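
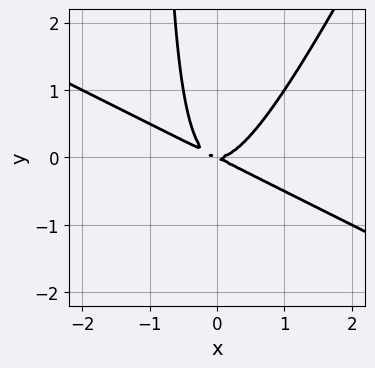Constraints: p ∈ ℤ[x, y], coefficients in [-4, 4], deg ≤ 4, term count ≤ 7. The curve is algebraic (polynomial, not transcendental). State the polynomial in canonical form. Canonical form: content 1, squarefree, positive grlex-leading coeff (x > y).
2*x^3 + 3*x^2*y - 2*x*y^2 - x*y - 2*y^2

The degree is 3 — a generic line meets the curve in up to 3 points.
Checking where it meets the axes: it meets the y-axis at y = 0 (among the integer gridlines); one x-axis crossing is at x = 0.
Together with the visible shape, these determine p as stated.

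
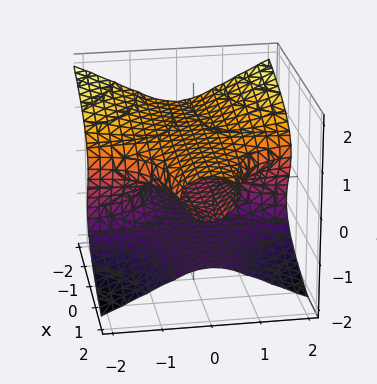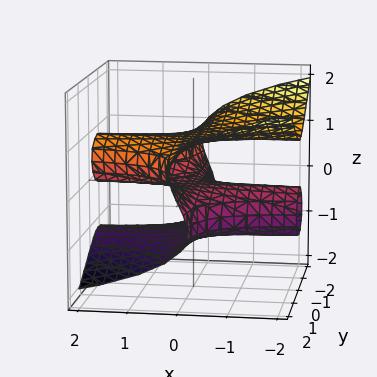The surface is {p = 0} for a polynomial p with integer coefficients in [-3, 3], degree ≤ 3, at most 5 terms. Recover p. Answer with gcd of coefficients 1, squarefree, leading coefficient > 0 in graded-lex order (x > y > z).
(a) The degree is 3 — no degree-2 surface has this shape.
(b) Against the integer gridlines: every point of the y-axis in the box is on the surface; the visible x-axis segment lies entirely on the surface; among the integer gridlines, it crosses the z-axis at z ∈ {-1, 0, 1}.
(c) Matching integer coefficients to the picture gives p.

x*y^2 + 2*z^3 - 2*z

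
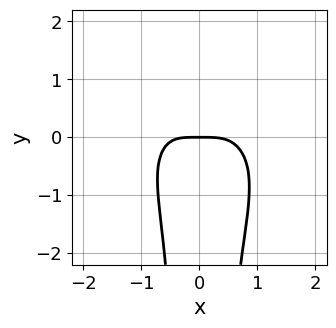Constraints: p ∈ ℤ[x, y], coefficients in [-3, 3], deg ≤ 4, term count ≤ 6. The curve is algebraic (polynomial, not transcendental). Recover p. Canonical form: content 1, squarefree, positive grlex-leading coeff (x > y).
(a) Degree: no degree-3 curve has this shape, so deg p = 4.
(b) From the axis intercepts and sections: one x-axis crossing is at x = 0; it meets the y-axis at y = 0 (among the integer gridlines).
(c) Fitting integer coefficients to these (and the overall shape) gives p.

3*x^4 + 3*x^2*y^2 + x*y + 3*y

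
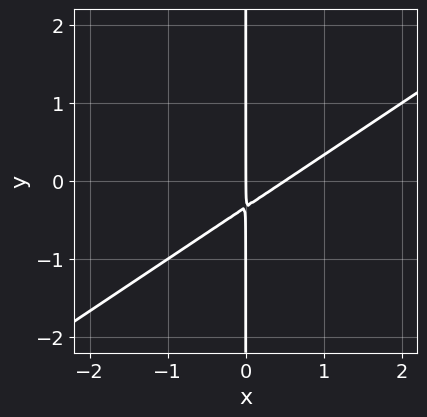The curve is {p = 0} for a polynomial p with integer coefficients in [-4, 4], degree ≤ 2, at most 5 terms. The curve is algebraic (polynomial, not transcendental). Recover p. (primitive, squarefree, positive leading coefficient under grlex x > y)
2*x^2 - 3*x*y - x

(a) Degree: no degree-1 curve has this shape, so deg p = 2.
(b) Observable constraints: it crosses the x-axis at the gridline x = 0; the visible y-axis segment lies entirely on the curve.
(c) Assembling these constraints gives the stated polynomial.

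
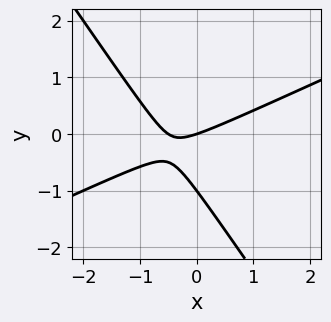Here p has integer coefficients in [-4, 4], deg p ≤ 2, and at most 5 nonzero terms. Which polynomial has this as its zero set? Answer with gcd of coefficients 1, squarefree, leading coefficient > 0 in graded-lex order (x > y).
2*x^2 - 3*x*y - 3*y^2 + x - 3*y

1. deg p = 2.
2. From the visible intercepts: the y-axis gridline crossings are at y ∈ {-1, 0}; it meets the x-axis at x = 0 (among the integer gridlines).
3. Together with the visible shape, these determine p as stated.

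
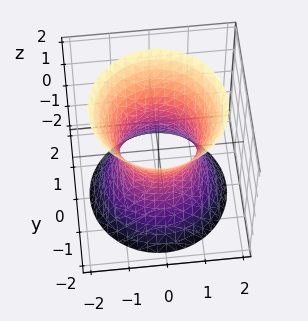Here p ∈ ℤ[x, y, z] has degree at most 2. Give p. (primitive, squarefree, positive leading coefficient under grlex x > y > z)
(a) deg p = 2. No degree-1 surface has this shape.
(b) Symmetries: the surface is invariant under rotation about z: p = q(x² + y², z).
(c) Checking where it meets the axes: among the integer gridlines, it crosses the x-axis at x ∈ {-1, 1}; no z-intercept at any integer in the box; among the integer gridlines, it crosses the y-axis at y ∈ {-1, 1}.
(d) Matching integer coefficients to the picture gives p.

2*x^2 + 2*y^2 - z^2 - 2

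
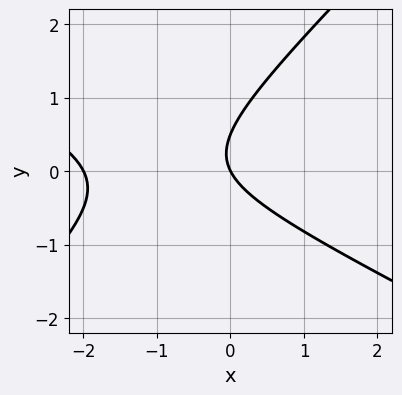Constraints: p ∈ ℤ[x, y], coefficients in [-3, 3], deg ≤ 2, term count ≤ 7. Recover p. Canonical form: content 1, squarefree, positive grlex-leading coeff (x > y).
x^2 + x*y - 2*y^2 + 2*x + y

Degree: no degree-1 curve has this shape, so deg p = 2.
From the visible intercepts: among the integer gridlines, it crosses the x-axis at x ∈ {-2, 0}; it meets the y-axis at y = 0 (among the integer gridlines).
Solving for integer coefficients yields p as stated.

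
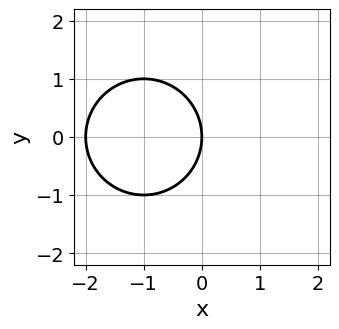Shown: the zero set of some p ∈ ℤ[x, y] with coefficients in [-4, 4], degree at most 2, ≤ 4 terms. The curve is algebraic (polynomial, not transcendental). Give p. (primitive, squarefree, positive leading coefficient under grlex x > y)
x^2 + y^2 + 2*x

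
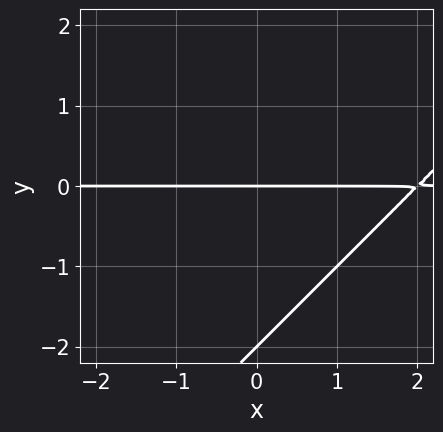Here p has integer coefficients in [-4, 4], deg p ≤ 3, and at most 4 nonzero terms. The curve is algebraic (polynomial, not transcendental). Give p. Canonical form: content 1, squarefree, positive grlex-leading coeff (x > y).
x*y - y^2 - 2*y

1. deg p = 2. A generic line meets the curve in up to 2 points.
2. Reading off the gridlines: the visible x-axis segment lies entirely on the curve; among the integer gridlines, it crosses the y-axis at y ∈ {-2, 0}.
3. Matching integer coefficients to the picture gives p.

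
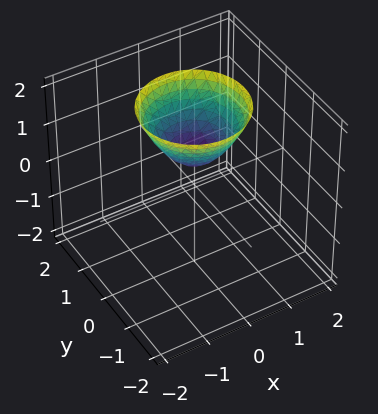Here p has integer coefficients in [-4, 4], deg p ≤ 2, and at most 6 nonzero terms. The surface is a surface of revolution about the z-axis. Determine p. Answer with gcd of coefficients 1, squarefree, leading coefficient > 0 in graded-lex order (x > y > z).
3*x^2 + 3*y^2 - 3*z + 2

Degree: a generic line meets the surface in up to 2 points, so deg p = 2.
Symmetries: rotational symmetry about the z-axis ⇒ p depends on x, y only through x² + y².
From the visible intercepts: the surface avoids every integer x-axis point in the box; the surface avoids every integer y-axis point in the box.
Matching integer coefficients to the picture gives p.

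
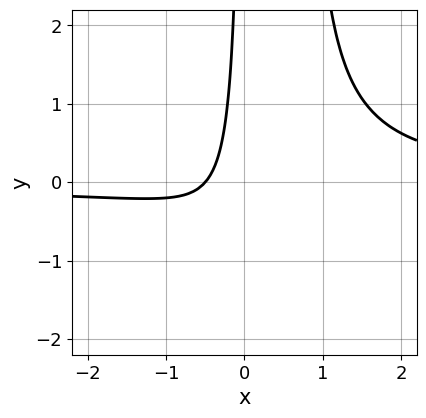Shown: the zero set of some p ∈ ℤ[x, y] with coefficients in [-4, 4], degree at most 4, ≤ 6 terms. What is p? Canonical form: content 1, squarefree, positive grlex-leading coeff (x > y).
1. The degree is 3 — no degree-2 curve has this shape.
2. Against the integer gridlines: it misses every integer gridline on the y-axis.
3. Assembling these constraints gives the stated polynomial.

3*x^2*y - 2*x*y - 2*x - 1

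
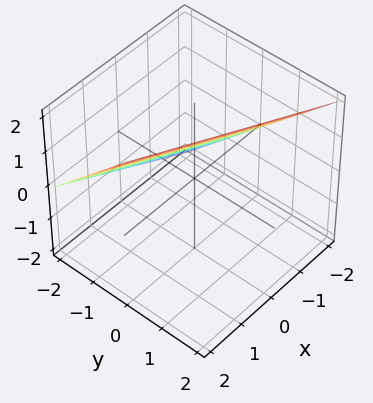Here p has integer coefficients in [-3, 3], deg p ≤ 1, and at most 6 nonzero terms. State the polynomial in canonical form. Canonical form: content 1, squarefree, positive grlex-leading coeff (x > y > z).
(a) deg p = 1. Every cross-section is a straight line — this is a plane.
(b) Observable constraints: it meets the y-axis at y = -1 (among the integer gridlines); it meets the x-axis at x = -2 (among the integer gridlines).
(c) Matching integer coefficients to the picture gives p. Check: (0, 0, 1) on the z-axis lies on the surface, and p(0, 0, 1) = 0. ✓

x + 2*y - 2*z + 2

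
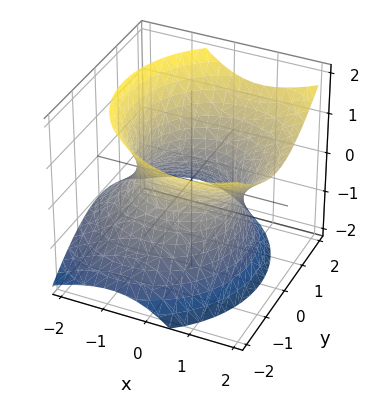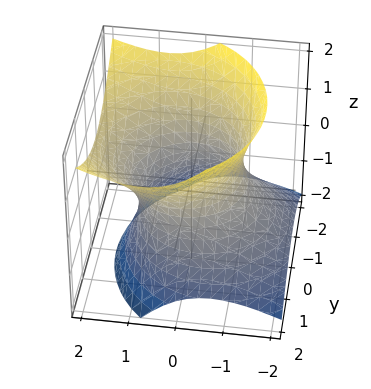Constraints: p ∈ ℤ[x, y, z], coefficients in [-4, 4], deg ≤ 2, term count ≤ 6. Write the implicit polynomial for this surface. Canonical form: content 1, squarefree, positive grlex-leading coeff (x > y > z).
2*x^2 - 2*x*z + 2*y^2 - 2*z^2 - 3

1. deg p = 2.
2. Reading off the gridlines: the surface avoids every integer z-axis point in the box.
3. Matching integer coefficients to the picture gives p.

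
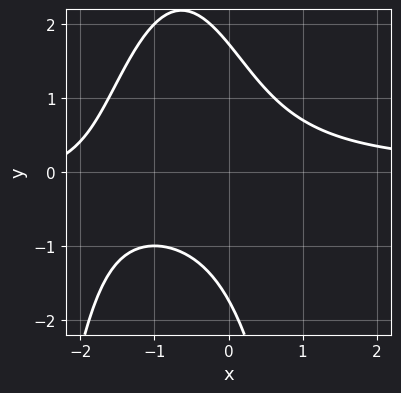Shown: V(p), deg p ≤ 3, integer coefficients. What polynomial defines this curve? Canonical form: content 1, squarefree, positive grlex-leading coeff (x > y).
2*x^2*y + 3*x*y + y^2 - x - 3

deg p = 3.
Observable constraints: it misses every integer gridline on the x-axis.
Solving for integer coefficients yields p as stated.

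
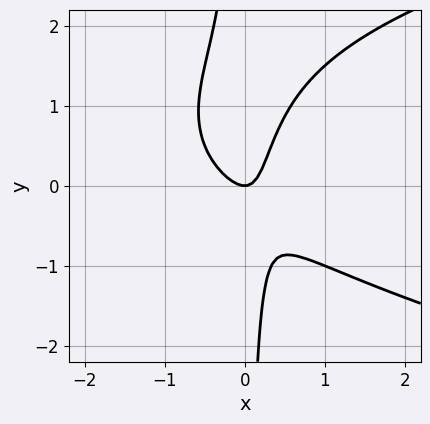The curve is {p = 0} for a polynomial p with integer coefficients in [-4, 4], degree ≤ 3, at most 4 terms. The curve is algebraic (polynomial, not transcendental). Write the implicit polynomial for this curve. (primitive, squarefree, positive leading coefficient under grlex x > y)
2*x*y^2 - 3*x^2 - 2*x*y + y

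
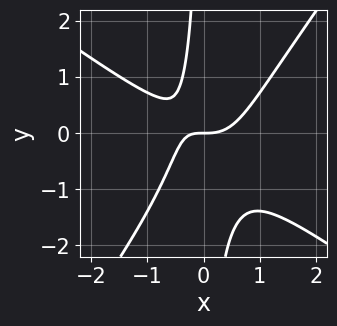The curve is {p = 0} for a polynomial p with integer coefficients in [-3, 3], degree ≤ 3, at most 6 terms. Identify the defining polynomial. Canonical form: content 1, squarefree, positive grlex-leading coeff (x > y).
3*x^3 + 2*x^2*y - 3*x*y^2 - 2*x*y - 2*y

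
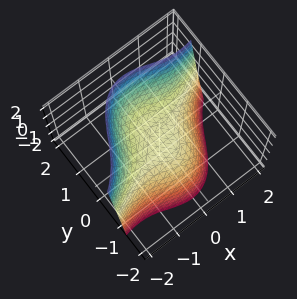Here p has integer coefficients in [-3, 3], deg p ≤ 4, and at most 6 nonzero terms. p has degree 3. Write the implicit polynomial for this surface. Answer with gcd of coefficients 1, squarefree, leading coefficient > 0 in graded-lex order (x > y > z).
x^3 - 2*x^2*y - y^3 + 2*z

1. deg p = 3. No degree-2 surface has this shape.
2. From the visible intercepts: one z-axis crossing is at z = 0; one x-axis crossing is at x = 0.
3. Together with the visible shape, these determine p as stated.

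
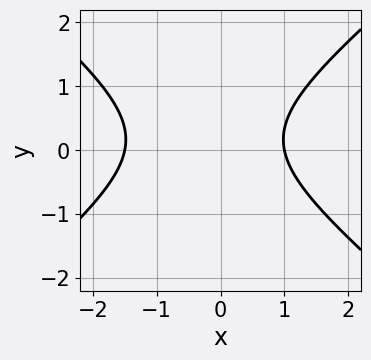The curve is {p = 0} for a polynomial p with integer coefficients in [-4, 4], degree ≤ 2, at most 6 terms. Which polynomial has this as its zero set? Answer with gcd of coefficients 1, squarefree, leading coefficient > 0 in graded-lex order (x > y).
2*x^2 - 3*y^2 + x + y - 3

1. Degree: a generic line meets the curve in up to 2 points, so deg p = 2.
2. Observable constraints: it meets the x-axis at x = 1 (among the integer gridlines); it misses every integer gridline on the y-axis.
3. These observations pin down the coefficients.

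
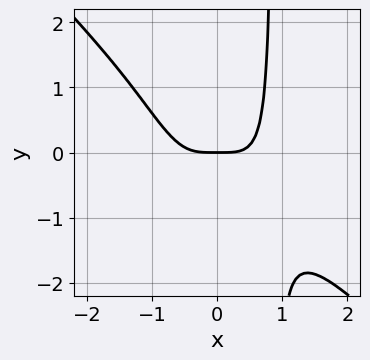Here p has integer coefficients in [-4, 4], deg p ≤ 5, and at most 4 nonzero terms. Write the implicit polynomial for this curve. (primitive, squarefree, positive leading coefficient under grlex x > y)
3*x^4 + 3*x^3*y - 2*y

(a) The degree is 4 — a generic line meets the curve in up to 4 points.
(b) From the visible intercepts: it meets the y-axis at y = 0 (among the integer gridlines); one x-axis crossing is at x = 0.
(c) Fitting integer coefficients to these (and the overall shape) gives p.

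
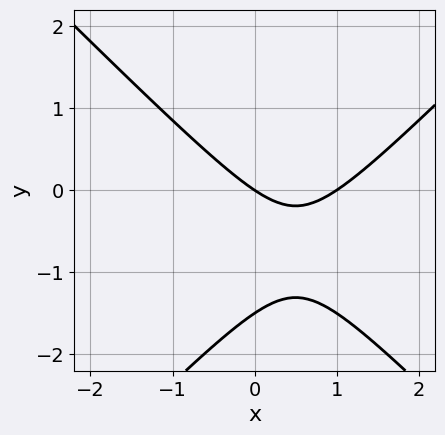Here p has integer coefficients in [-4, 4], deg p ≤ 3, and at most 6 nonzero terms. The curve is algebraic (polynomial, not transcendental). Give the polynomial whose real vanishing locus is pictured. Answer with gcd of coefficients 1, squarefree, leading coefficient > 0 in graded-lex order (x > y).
First, degree: no degree-1 curve has this shape, so deg p = 2.
Next, reading off the gridlines: it meets the y-axis at y = 0 (among the integer gridlines); the x-axis gridline crossings are at x ∈ {0, 1}.
Finally, fitting integer coefficients to these (and the overall shape) gives p.

2*x^2 - 2*y^2 - 2*x - 3*y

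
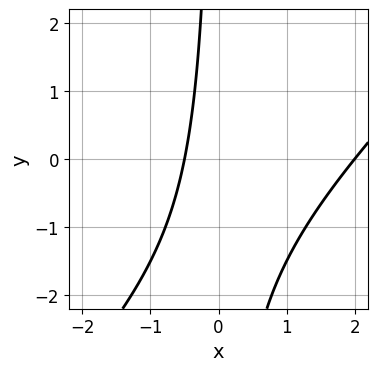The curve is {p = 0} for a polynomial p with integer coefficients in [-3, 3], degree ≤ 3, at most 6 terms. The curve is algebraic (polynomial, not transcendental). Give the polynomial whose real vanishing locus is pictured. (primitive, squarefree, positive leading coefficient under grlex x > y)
2*x^2 - 2*x*y - 3*x - 2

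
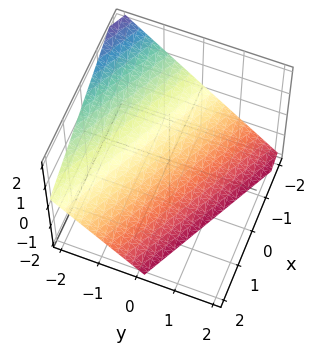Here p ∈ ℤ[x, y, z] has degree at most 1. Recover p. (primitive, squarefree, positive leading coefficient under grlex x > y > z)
x + 2*y + 2*z + 2

First, the degree is 1 — the surface is flat (a plane).
Next, from the axis intercepts and sections: it crosses the x-axis at the gridline x = -2; it crosses the y-axis at the gridline y = -1; it crosses the z-axis at the gridline z = -1.
Finally, fitting integer coefficients to these (and the overall shape) gives p.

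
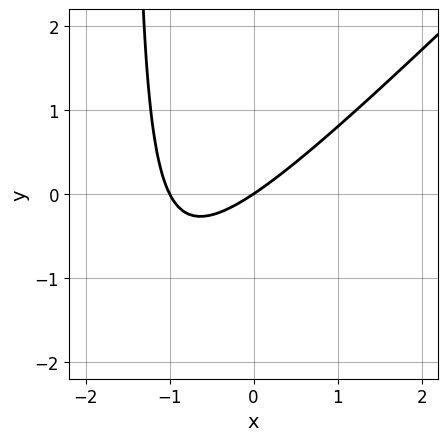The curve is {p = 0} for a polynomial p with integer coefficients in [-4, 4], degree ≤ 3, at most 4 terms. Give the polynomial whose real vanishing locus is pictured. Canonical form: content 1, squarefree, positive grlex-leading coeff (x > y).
First, degree: the shape is more complex than any degree-1 curve, so deg p = 2.
Next, reading off the gridlines: among the integer gridlines, it crosses the x-axis at x ∈ {-1, 0}; it meets the y-axis at y = 0 (among the integer gridlines).
Finally, together with the visible shape, these determine p as stated.

2*x^2 - 2*x*y + 2*x - 3*y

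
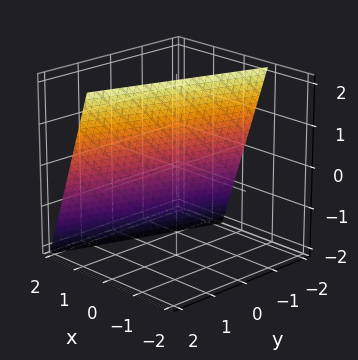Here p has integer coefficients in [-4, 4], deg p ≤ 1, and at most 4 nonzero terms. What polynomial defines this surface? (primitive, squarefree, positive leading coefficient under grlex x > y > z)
(a) deg p = 1. The surface is flat (a plane).
(b) From the axis intercepts and sections: one y-axis crossing is at y = -2; it crosses the z-axis at the gridline z = 2.
(c) These observations pin down the coefficients.

3*x - y + z - 2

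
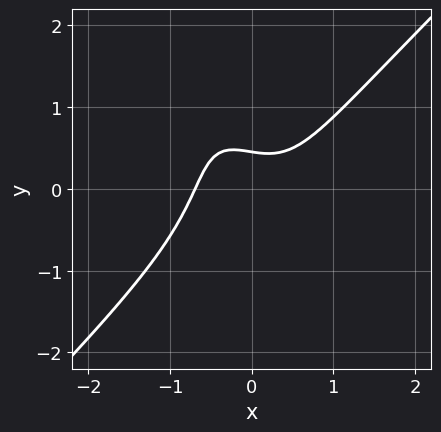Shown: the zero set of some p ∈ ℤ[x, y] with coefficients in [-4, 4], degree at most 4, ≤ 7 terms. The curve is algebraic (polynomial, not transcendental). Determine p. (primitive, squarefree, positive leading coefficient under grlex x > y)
(a) The degree is 3 — no degree-2 curve has this shape.
(b) Matching integer coefficients to the picture gives p.

3*x^3 - 2*x*y^2 - y^3 - 2*y + 1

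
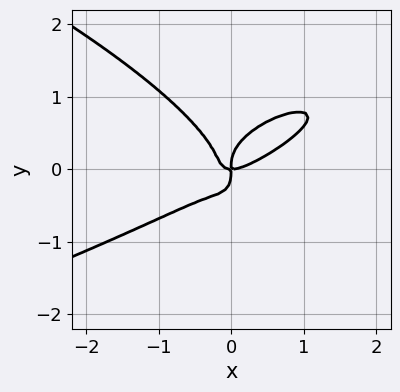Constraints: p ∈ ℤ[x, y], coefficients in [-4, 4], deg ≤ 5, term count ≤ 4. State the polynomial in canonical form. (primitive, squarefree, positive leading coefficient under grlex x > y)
3*y^4 + 2*x^3 - 3*x^2*y - x*y

1. The degree is 4 — no degree-3 curve has this shape.
2. Reading off the gridlines: it meets the y-axis at y = 0 (among the integer gridlines); it meets the x-axis at x = 0 (among the integer gridlines).
3. Matching integer coefficients to the picture gives p.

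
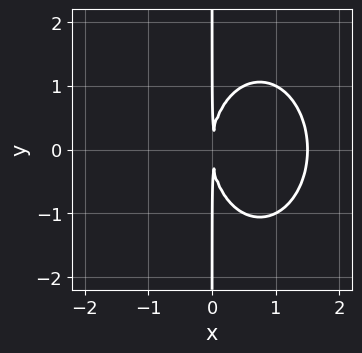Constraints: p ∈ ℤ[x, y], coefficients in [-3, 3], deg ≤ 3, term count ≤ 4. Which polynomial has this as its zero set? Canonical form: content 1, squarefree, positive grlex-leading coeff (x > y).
2*x^3 + x*y^2 - 3*x^2

(a) Degree: a generic line meets the curve in up to 3 points, so deg p = 3.
(b) Symmetries: mirror symmetry y ↦ −y ⇒ only even powers of y.
(c) From the visible intercepts: every point of the y-axis in the box is on the curve.
(d) Solving for integer coefficients yields p as stated.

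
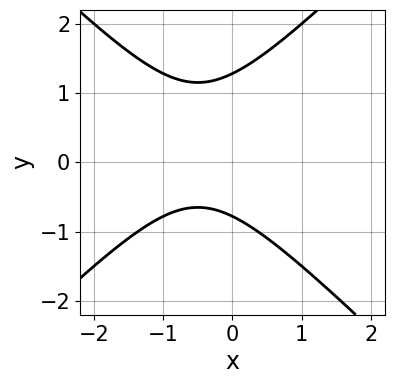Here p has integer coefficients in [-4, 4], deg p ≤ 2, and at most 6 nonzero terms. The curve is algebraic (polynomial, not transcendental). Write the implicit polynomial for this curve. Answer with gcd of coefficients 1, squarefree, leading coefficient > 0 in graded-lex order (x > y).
2*x^2 - 2*y^2 + 2*x + y + 2

The degree is 2 — a generic line meets the curve in up to 2 points.
Reading off the gridlines: it misses every integer gridline on the x-axis.
Assembling these constraints gives the stated polynomial.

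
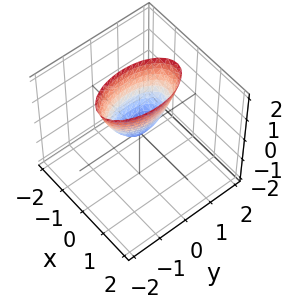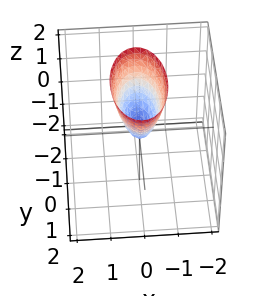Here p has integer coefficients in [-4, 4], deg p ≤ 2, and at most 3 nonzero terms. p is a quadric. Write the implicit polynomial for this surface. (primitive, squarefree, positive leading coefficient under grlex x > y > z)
(a) The degree is 2 — a paraboloid; a quadric.
(b) Symmetries: it's symmetric under y → −y, forcing even powers of y; the x ↦ −x reflection is a symmetry, so x appears only in even powers.
(c) From the visible intercepts: one x-axis crossing is at x = 0; one y-axis crossing is at y = 0.
(d) Matching integer coefficients to the picture gives p.

3*x^2 + y^2 - z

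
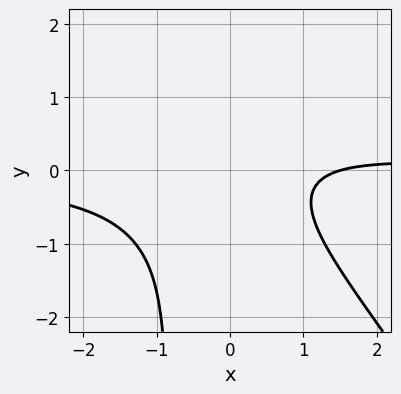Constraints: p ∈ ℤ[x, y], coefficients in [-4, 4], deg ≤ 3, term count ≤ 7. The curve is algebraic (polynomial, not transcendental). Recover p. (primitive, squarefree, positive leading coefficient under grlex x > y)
3*x^2*y + 2*x*y^2 + 2*y^2 - 2*x + 3

(a) The degree is 3 — a generic line meets the curve in up to 3 points.
(b) Reading off the gridlines: the curve avoids every integer y-axis point in the box.
(c) Assembling these constraints gives the stated polynomial.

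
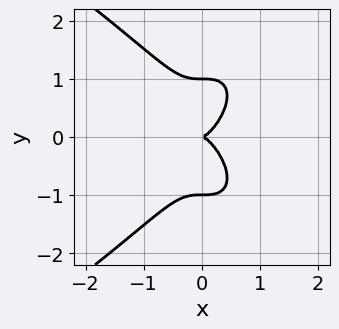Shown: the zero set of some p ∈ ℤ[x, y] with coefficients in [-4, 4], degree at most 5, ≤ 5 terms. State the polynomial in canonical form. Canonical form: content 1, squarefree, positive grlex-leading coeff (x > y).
First, degree: no degree-3 curve has this shape, so deg p = 4.
Then, symmetries: it's symmetric under y → −y, forcing even powers of y.
Next, from the visible intercepts: the y-axis gridline crossings are at y ∈ {-1, 0, 1}; it meets the x-axis at x = 0 (among the integer gridlines).
Finally, matching integer coefficients to the picture gives p.

y^4 + 3*x^3 - y^2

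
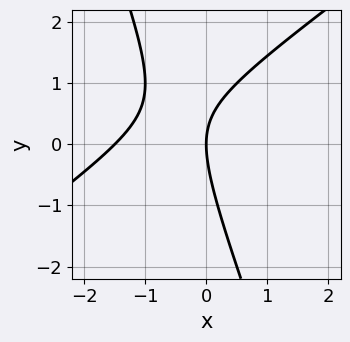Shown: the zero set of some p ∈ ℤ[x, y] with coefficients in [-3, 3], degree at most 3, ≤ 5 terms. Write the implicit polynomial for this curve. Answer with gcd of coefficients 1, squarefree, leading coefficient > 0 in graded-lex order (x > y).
2*x^2 - 2*x*y - y^2 + 3*x

The degree is 2 — no degree-1 curve has this shape.
Observable constraints: one x-axis crossing is at x = 0; it meets the y-axis at y = 0 (among the integer gridlines).
Assembling these constraints gives the stated polynomial.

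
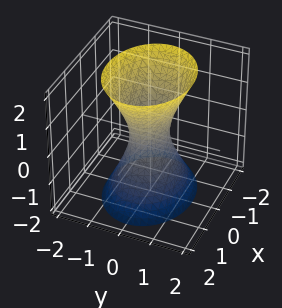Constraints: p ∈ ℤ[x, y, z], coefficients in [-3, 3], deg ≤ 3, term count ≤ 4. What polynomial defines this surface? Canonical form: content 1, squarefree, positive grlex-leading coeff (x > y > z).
2*x^2 + 3*y^2 - z^2 - 1

First, degree: an hourglass — one-sheet hyperboloid; a quadric, so deg p = 2.
Next, symmetries: the z ↦ −z reflection is a symmetry, so z appears only in even powers; it's symmetric under x → −x, forcing even powers of x; the y ↦ −y reflection is a symmetry, so y appears only in even powers.
Then, from the visible intercepts: it misses every integer gridline on the z-axis.
Finally, matching integer coefficients to the picture gives p.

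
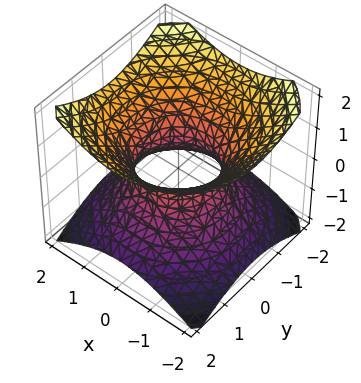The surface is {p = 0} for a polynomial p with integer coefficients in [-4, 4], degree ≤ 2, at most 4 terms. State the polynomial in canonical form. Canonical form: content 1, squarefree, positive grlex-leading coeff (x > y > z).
2*x^2 + 2*y^2 - 3*z^2 - 2

First, deg p = 2. The shape is more complex than any degree-1 surface.
Next, symmetries: every cross-section ⟂ z is a circle, so x, y appear only via x² + y².
Then, from the axis intercepts and sections: no z-intercept at any integer in the box; a circular section at z = -1 has radius between 1 and 2; among the integer gridlines, it crosses the x-axis at x ∈ {-1, 1}; among the integer gridlines, it crosses the y-axis at y ∈ {-1, 1}.
Finally, the integer polynomial consistent with all of this is the stated p.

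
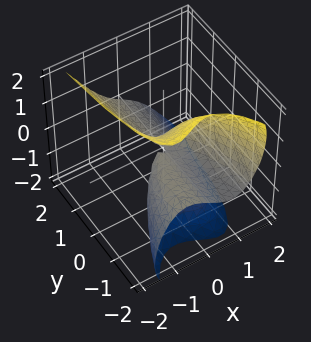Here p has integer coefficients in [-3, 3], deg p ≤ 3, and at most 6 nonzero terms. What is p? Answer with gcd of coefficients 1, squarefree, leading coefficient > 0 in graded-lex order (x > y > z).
3*x^3 + z^3 + 2*x*y + 3*y*z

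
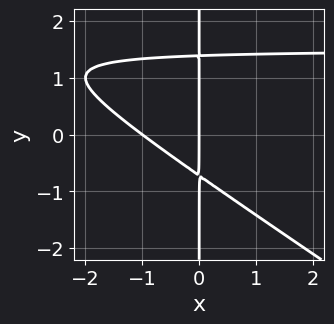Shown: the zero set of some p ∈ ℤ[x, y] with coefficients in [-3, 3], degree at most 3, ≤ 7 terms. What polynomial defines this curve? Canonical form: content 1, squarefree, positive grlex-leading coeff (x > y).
First, degree: no degree-2 curve has this shape, so deg p = 3.
Next, reading off the gridlines: among the integer gridlines, it crosses the x-axis at x ∈ {-1, 0}; every point of the y-axis in the box is on the curve.
Finally, solving for integer coefficients yields p as stated.

2*x^2*y + 3*x*y^2 - 3*x^2 - 2*x*y - 3*x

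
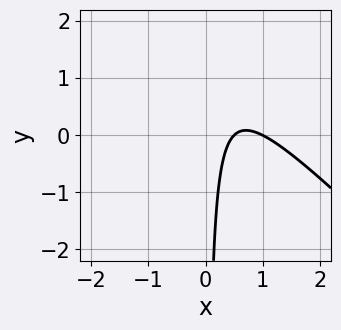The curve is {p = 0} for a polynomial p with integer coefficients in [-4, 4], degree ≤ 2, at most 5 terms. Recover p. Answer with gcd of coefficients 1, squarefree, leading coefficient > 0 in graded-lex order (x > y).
Degree: a generic line meets the curve in up to 2 points, so deg p = 2.
Reading off the gridlines: the curve avoids every integer y-axis point in the box; one x-axis crossing is at x = 1.
These observations pin down the coefficients.

2*x^2 + 2*x*y - 3*x + 1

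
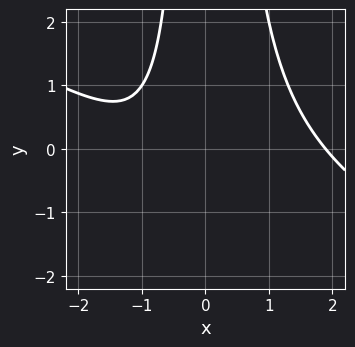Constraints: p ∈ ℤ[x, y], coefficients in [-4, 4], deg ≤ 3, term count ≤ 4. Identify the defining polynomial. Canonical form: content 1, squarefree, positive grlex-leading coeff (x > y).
x^3 + 2*x^2*y - 2*x - 3

(a) The degree is 3 — the shape is more complex than any degree-2 curve.
(b) Checking where it meets the axes: it misses every integer gridline on the y-axis.
(c) The integer polynomial consistent with all of this is the stated p.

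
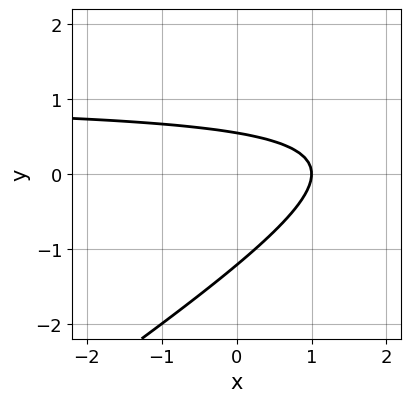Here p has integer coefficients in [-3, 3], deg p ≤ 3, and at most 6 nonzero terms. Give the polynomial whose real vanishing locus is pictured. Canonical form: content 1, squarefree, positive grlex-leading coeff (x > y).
1. deg p = 2. A generic line meets the curve in up to 2 points.
2. Reading off the gridlines: one x-axis crossing is at x = 1.
3. Assembling these constraints gives the stated polynomial.

2*x*y - 3*y^2 - 2*x - 2*y + 2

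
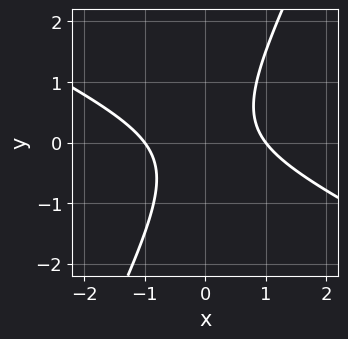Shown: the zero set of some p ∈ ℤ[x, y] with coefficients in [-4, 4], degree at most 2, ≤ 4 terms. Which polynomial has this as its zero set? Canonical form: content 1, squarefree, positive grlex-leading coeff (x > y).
2*x^2 + 3*x*y - 2*y^2 - 2

1. Degree: no degree-1 curve has this shape, so deg p = 2.
2. From the visible intercepts: among the integer gridlines, it crosses the x-axis at x ∈ {-1, 1}; the curve avoids every integer y-axis point in the box.
3. Together with the visible shape, these determine p as stated.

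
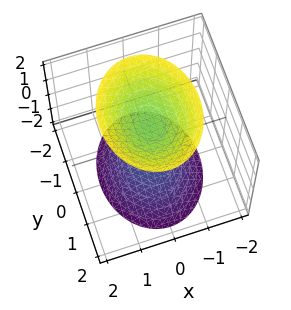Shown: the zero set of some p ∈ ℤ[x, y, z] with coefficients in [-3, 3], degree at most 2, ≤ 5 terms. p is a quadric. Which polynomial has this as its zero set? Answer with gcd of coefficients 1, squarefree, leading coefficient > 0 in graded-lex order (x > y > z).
3*x^2 + 2*y^2 - 2*z^2 + 3

First, there are 2 components. They look like related sheets of one shape, so recover p as a whole.
Then, deg p = 2. Two sheets facing apart; a quadric.
Then, symmetries: the y ↦ −y reflection is a symmetry, so y appears only in even powers; mirror symmetry z ↦ −z ⇒ only even powers of z; mirror symmetry x ↦ −x ⇒ only even powers of x.
Next, observable constraints: it misses every integer gridline on the x-axis; it misses every integer gridline on the y-axis.
Finally, solving for integer coefficients yields p as stated.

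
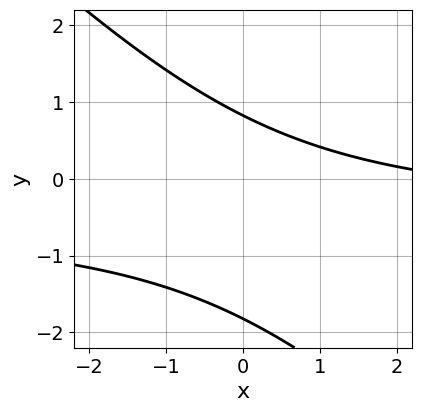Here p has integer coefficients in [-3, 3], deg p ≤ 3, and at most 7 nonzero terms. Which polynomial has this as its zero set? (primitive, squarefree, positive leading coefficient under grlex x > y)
Degree: no degree-1 curve has this shape, so deg p = 2.
From the visible intercepts: the curve avoids every integer x-axis point in the box.
Assembling these constraints gives the stated polynomial.

2*x*y + 2*y^2 + x + 2*y - 3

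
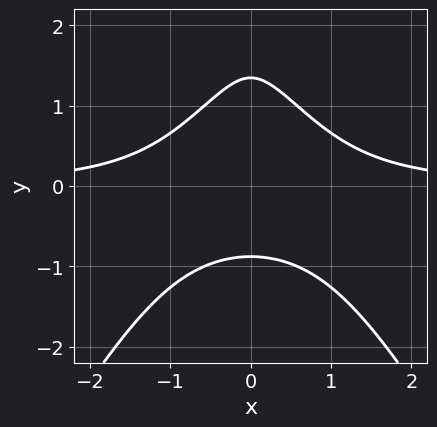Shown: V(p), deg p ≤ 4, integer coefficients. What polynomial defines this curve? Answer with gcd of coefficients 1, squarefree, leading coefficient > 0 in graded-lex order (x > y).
3*x^2*y - y^3 + 3*y^2 - 3

1. The degree is 3 — no degree-2 curve has this shape.
2. Symmetries: the x ↦ −x reflection is a symmetry, so x appears only in even powers.
3. From the visible intercepts: no x-intercept at any integer in the box.
4. These observations pin down the coefficients.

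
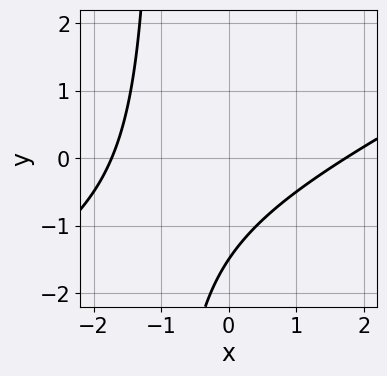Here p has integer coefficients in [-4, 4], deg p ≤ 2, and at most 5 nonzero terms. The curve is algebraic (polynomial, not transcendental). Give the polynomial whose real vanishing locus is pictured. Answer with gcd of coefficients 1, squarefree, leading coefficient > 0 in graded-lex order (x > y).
1. deg p = 2. The shape is more complex than any degree-1 curve.
2. Solving for integer coefficients yields p as stated.

x^2 - 2*x*y - 2*y - 3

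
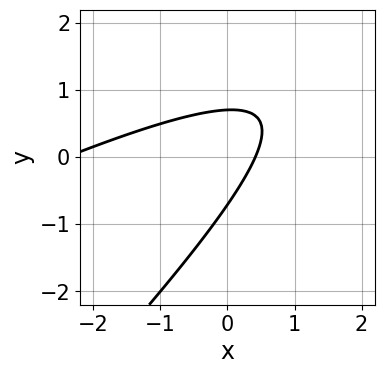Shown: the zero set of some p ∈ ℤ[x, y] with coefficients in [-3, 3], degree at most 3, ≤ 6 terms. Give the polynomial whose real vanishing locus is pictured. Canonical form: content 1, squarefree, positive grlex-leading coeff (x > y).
x^2 - 3*x*y + 2*y^2 + 2*x - 1

Degree: no degree-1 curve has this shape, so deg p = 2.
Solving for integer coefficients yields p as stated.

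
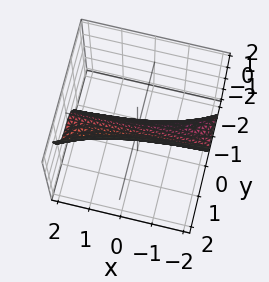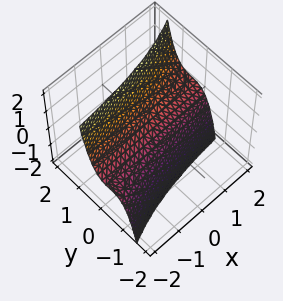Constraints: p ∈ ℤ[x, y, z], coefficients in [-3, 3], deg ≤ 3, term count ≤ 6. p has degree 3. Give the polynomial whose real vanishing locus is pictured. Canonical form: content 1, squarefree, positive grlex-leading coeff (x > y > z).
(a) Degree: a generic line meets the surface in up to 3 points, so deg p = 3.
(b) Checking where it meets the axes: one y-axis crossing is at y = 0; it crosses the z-axis at the gridline z = 0; the visible x-axis segment lies entirely on the surface.
(c) Fitting integer coefficients to these (and the overall shape) gives p.

2*x*y^2 - 3*y^3 - 2*y + 2*z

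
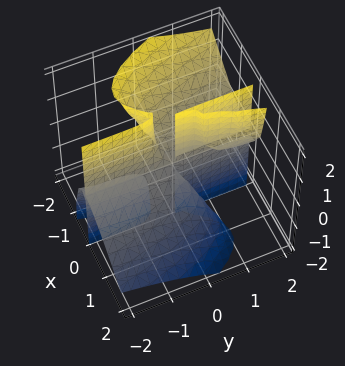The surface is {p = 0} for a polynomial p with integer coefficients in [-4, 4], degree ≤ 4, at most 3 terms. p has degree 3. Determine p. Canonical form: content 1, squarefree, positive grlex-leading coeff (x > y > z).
2*x^3 + 2*x^2*z - x*y*z

(a) There are 2 components.
(b) deg p = 3.
(c) Observable constraints: the visible z-axis segment lies entirely on the surface; every point of the y-axis in the box is on the surface.
(d) These observations pin down the coefficients.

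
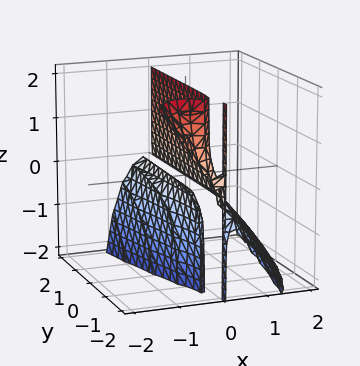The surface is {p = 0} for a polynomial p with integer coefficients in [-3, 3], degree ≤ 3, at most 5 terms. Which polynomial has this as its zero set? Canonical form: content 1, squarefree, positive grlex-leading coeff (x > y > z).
3*x^3 + 2*x^2*z + x*y*z + 2*x*z

1. There are 2 components.
2. The degree is 3 — a generic line meets the surface in up to 3 points.
3. Against the integer gridlines: one x-axis crossing is at x = 0; the visible z-axis segment lies entirely on the surface.
4. Matching integer coefficients to the picture gives p.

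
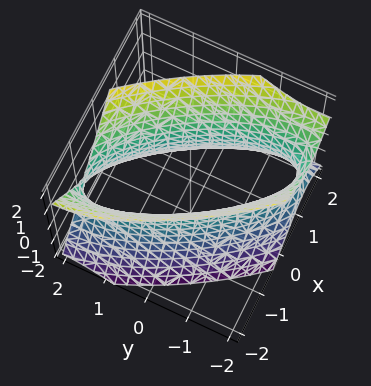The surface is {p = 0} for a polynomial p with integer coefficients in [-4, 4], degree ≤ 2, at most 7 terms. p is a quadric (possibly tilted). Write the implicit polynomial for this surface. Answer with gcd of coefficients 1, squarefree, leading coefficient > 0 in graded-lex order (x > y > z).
1. deg p = 2. The shape is more complex than any degree-1 surface.
2. Observable constraints: no z-intercept at any integer in the box; among the integer gridlines, it crosses the x-axis at x ∈ {-1, 1}.
3. Solving for integer coefficients yields p as stated.

2*x^2 + 2*x*y + y^2 - z^2 - 2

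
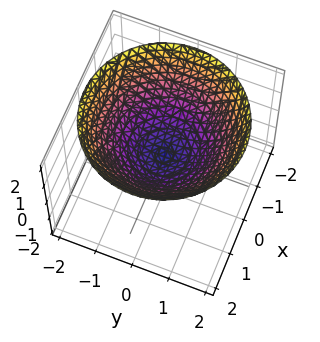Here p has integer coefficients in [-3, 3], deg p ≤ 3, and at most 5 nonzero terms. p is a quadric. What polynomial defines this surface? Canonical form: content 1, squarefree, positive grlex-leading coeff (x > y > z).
x^2 + y^2 - 2*z

deg p = 2. A paraboloid; a quadric.
Symmetry: the z-axis is an axis of rotation, so x and y enter only as x² + y².
Reading off the gridlines: it meets the z-axis at z = 0 (among the integer gridlines); a circular section at z = 1 has radius between 1 and 2; one y-axis crossing is at y = 0.
Solving for integer coefficients yields p as stated.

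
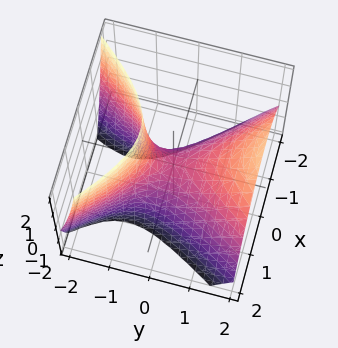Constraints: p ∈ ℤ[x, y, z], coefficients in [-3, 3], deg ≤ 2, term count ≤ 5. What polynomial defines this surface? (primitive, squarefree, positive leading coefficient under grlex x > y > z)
3*x^2 + x*y - 2*y^2 + 2*y*z + 2*z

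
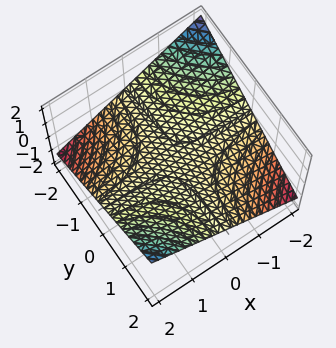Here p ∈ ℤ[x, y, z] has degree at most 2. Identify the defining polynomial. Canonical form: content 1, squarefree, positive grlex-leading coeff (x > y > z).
x*y - 3*z

First, deg p = 2.
Then, against the integer gridlines: the visible x-axis segment lies entirely on the surface; the visible y-axis segment lies entirely on the surface; one z-axis crossing is at z = 0.
Finally, matching integer coefficients to the picture gives p.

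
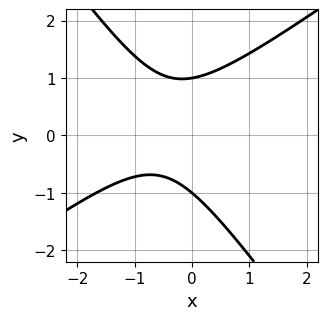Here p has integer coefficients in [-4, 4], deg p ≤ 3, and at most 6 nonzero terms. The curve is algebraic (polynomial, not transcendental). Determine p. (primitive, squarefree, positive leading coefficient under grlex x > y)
(a) Degree: a generic line meets the curve in up to 2 points, so deg p = 2.
(b) Reading off the gridlines: among the integer gridlines, it crosses the y-axis at y ∈ {-1, 1}; it misses every integer gridline on the x-axis.
(c) Putting this together gives p.

3*x^2 - 2*x*y - 3*y^2 + 3*x + 3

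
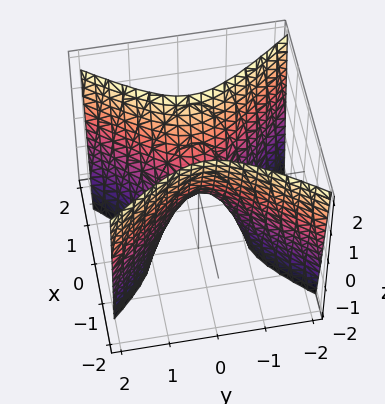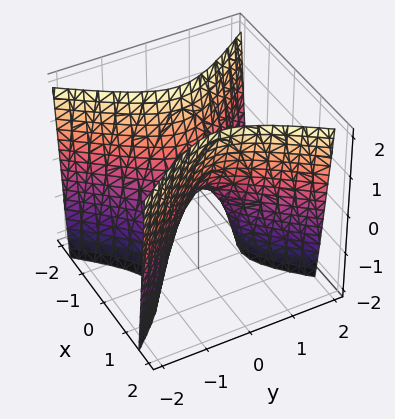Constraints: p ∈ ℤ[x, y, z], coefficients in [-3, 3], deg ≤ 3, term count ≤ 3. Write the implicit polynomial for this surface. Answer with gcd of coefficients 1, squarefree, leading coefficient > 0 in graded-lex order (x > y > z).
3*x^2 - 2*y^2 - z

The degree is 2 — a saddle surface; a quadric.
Symmetries: the y ↦ −y reflection is a symmetry, so y appears only in even powers; mirror symmetry x ↦ −x ⇒ only even powers of x.
Observable constraints: it crosses the y-axis at the gridline y = 0; it crosses the x-axis at the gridline x = 0; it crosses the z-axis at the gridline z = 0.
Putting this together gives p.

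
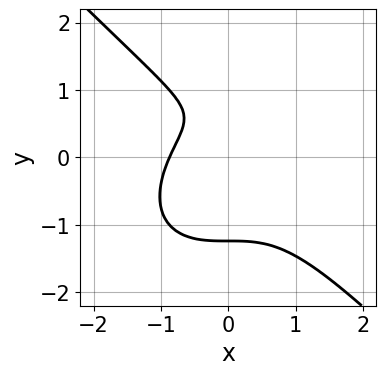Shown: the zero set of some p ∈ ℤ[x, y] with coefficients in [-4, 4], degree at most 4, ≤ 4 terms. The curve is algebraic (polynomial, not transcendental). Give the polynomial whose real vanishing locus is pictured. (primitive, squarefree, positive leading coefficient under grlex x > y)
3*x^3 + 3*y^3 - 3*y + 2

1. deg p = 3. A generic line meets the curve in up to 3 points.
2. Matching integer coefficients to the picture gives p.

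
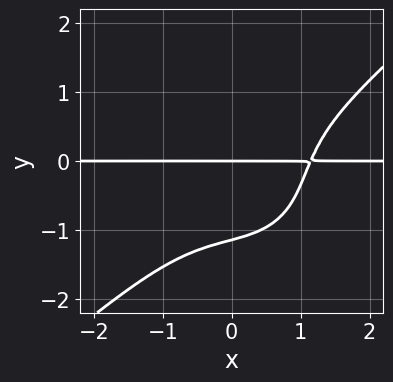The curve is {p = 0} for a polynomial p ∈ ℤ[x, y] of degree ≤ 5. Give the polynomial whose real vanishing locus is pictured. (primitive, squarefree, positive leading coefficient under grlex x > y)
(a) The degree is 4 — the shape is more complex than any degree-3 curve.
(b) Observable constraints: the visible x-axis segment lies entirely on the curve; one y-axis crossing is at y = 0.
(c) Together with the visible shape, these determine p as stated.

2*x^3*y - x*y^3 - 2*y^4 - 3*x*y^2 - 3*y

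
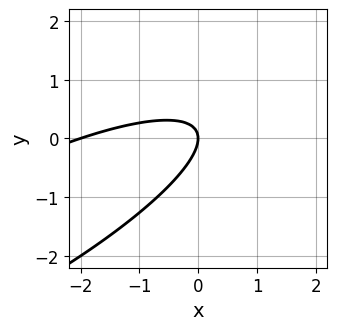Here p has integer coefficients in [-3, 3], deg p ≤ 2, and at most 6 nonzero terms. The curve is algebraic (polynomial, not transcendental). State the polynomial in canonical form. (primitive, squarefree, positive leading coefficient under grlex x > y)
x^2 - 3*x*y + 3*y^2 + 2*x

1. deg p = 2.
2. Against the integer gridlines: the x-axis gridline crossings are at x ∈ {-2, 0}; it crosses the y-axis at the gridline y = 0.
3. Together with the visible shape, these determine p as stated.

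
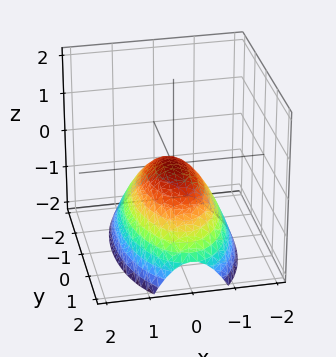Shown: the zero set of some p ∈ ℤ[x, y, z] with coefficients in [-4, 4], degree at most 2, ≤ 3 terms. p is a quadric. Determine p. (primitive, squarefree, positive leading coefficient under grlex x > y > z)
Degree: a paraboloid; a quadric, so deg p = 2.
Symmetries: it's symmetric under x → −x, forcing even powers of x; it's symmetric under y → −y, forcing even powers of y.
Against the integer gridlines: it meets the y-axis at y = 0 (among the integer gridlines); it crosses the z-axis at the gridline z = 0.
Fitting integer coefficients to these (and the overall shape) gives p.

3*x^2 + y^2 + 3*z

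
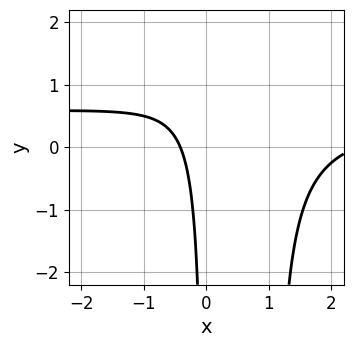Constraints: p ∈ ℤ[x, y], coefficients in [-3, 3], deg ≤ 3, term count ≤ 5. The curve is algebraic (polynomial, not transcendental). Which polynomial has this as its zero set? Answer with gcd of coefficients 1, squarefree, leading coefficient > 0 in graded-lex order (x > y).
2*x^2*y - x^2 - 2*x*y + 2*x + 1

1. deg p = 3. The shape is more complex than any degree-2 curve.
2. Observable constraints: no y-intercept at any integer in the box.
3. These observations pin down the coefficients.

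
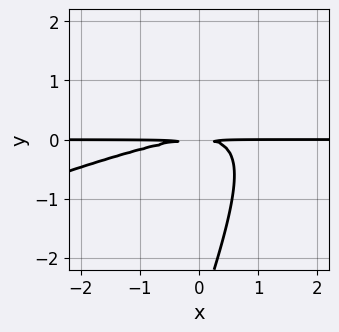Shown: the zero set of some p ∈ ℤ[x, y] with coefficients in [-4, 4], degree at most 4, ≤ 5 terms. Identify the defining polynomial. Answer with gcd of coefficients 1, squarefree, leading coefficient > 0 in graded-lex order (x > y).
x^2*y - 3*x*y^2 + y^3 + 3*y^2

(a) Degree: no degree-2 curve has this shape, so deg p = 3.
(b) Against the integer gridlines: the visible x-axis segment lies entirely on the curve.
(c) Putting this together gives p.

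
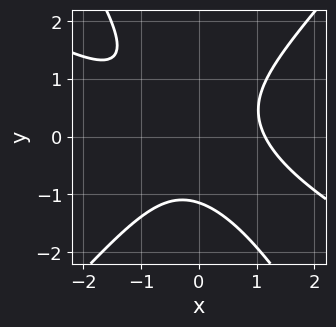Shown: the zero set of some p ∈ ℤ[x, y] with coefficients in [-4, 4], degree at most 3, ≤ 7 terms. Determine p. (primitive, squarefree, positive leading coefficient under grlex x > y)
2*x^3 + 3*x^2*y - 2*x*y^2 - 2*y^3 - 3

First, degree: no degree-2 curve has this shape, so deg p = 3.
Finally, solving for integer coefficients yields p as stated.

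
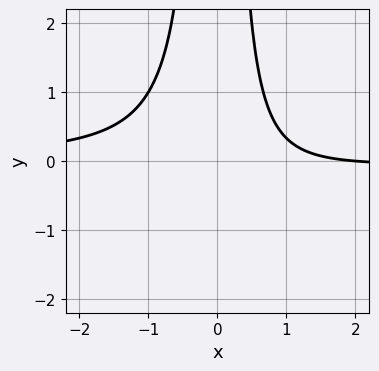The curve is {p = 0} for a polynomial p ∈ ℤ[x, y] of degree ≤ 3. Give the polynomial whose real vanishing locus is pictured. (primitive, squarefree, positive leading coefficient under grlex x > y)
1. Degree: the shape is more complex than any degree-2 curve, so deg p = 3.
2. From the axis intercepts and sections: it misses every integer gridline on the y-axis; it crosses the x-axis at the gridline x = 2.
3. Putting this together gives p.

3*x^2*y + x - 2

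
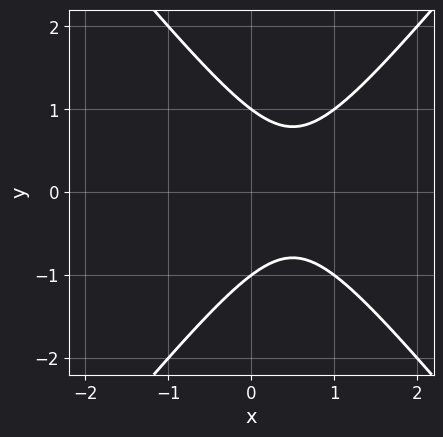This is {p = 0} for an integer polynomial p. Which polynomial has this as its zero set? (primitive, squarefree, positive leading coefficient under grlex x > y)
3*x^2 - 2*y^2 - 3*x + 2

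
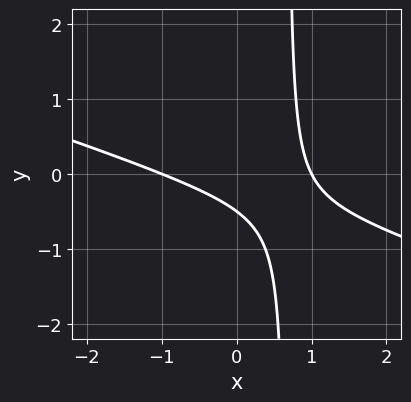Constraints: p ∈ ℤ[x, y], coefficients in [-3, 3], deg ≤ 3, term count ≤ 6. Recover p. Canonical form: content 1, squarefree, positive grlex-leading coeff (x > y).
x^2 + 3*x*y - 2*y - 1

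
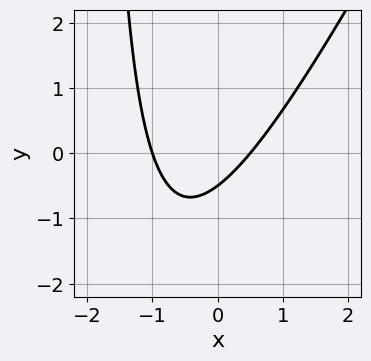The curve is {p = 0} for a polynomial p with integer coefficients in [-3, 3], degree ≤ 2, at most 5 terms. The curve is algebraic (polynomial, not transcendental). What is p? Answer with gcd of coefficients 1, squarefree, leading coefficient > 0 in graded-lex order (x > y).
2*x^2 - x*y + x - 2*y - 1

1. The degree is 2 — a generic line meets the curve in up to 2 points.
2. From the visible intercepts: it crosses the x-axis at the gridline x = -1.
3. The integer polynomial consistent with all of this is the stated p.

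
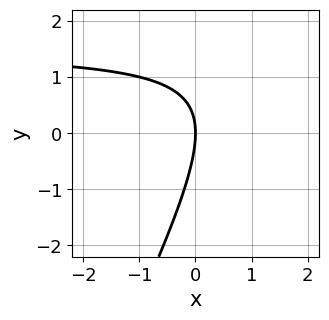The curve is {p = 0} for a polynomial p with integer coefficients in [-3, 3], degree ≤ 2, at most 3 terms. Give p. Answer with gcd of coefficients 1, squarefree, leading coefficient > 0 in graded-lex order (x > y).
2*x*y - y^2 - 3*x

First, degree: no degree-1 curve has this shape, so deg p = 2.
Then, against the integer gridlines: it crosses the y-axis at the gridline y = 0; one x-axis crossing is at x = 0.
Finally, matching integer coefficients to the picture gives p.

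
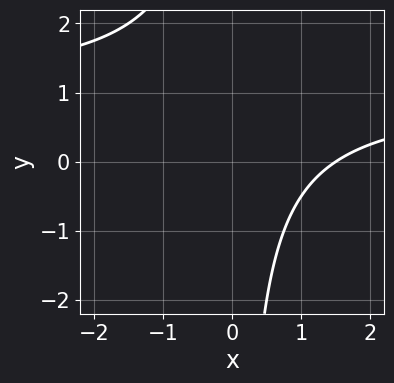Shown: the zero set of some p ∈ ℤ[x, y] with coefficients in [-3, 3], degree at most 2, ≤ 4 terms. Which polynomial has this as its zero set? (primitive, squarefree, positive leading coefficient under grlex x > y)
2*x*y - 2*x + 3

1. The degree is 2 — no degree-1 curve has this shape.
2. Checking where it meets the axes: it misses every integer gridline on the y-axis.
3. Matching integer coefficients to the picture gives p.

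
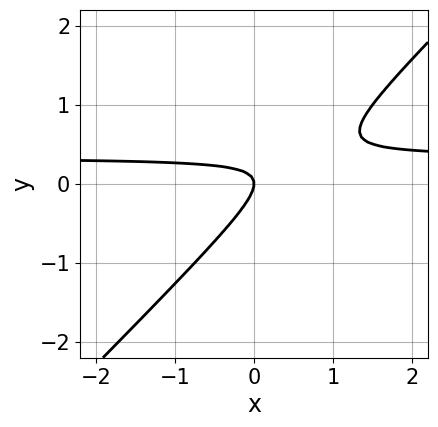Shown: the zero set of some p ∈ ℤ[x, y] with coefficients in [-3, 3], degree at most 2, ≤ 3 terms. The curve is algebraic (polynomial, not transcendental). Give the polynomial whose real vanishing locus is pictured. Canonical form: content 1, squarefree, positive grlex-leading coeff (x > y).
3*x*y - 3*y^2 - x

First, the degree is 2 — the shape is more complex than any degree-1 curve.
Next, from the axis intercepts and sections: it meets the x-axis at x = 0 (among the integer gridlines); one y-axis crossing is at y = 0.
Finally, these observations pin down the coefficients.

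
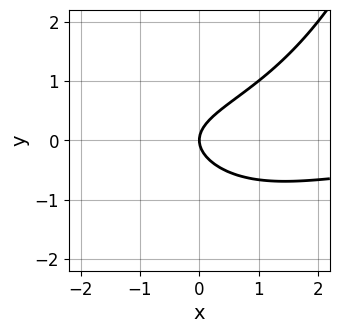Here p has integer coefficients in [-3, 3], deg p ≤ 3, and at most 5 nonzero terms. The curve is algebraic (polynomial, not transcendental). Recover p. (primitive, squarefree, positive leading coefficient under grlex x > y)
x^2*y - 3*y^2 + 2*x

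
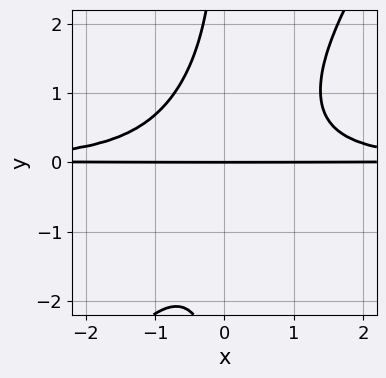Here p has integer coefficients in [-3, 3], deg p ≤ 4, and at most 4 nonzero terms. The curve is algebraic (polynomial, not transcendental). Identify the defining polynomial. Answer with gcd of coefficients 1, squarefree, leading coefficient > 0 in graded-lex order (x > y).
3*x^2*y^2 - 2*x*y^3 - 3*y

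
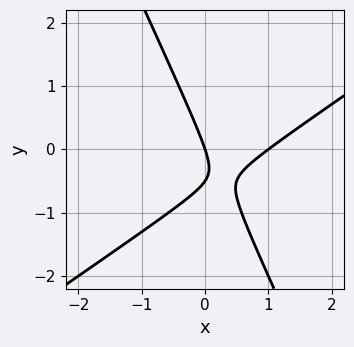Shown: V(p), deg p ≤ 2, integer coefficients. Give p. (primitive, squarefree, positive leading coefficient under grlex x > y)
3*x^2 - 3*x*y - 2*y^2 - 3*x - y

1. The degree is 2 — no degree-1 curve has this shape.
2. Checking where it meets the axes: it meets the y-axis at y = 0 (among the integer gridlines); among the integer gridlines, it crosses the x-axis at x ∈ {0, 1}.
3. Solving for integer coefficients yields p as stated.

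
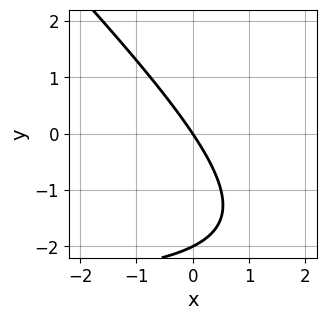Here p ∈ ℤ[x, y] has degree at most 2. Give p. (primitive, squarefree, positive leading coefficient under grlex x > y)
x*y + y^2 + 3*x + 2*y

deg p = 2. No degree-1 curve has this shape.
Against the integer gridlines: the y-axis gridline crossings are at y ∈ {-2, 0}; one x-axis crossing is at x = 0.
Matching integer coefficients to the picture gives p.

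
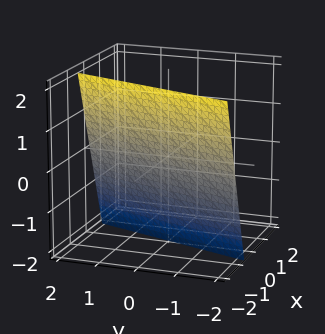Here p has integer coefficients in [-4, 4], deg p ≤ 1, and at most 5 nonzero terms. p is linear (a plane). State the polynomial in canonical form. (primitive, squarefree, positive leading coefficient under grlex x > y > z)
Degree: every cross-section is a straight line — this is a plane, so deg p = 1.
From the visible intercepts: one z-axis crossing is at z = -2; one y-axis crossing is at y = 2.
The integer polynomial consistent with all of this is the stated p.

3*x - y + z + 2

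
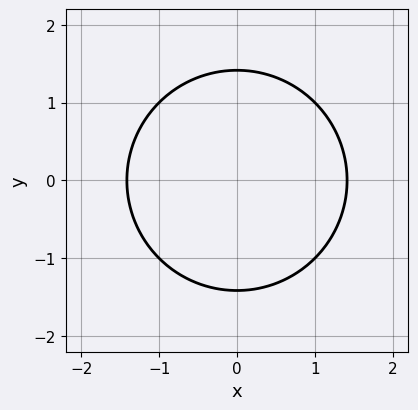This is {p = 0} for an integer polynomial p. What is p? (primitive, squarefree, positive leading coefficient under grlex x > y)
First, the degree is 2 — the shape is more complex than any degree-1 curve.
Next, symmetries: it's symmetric under y → −y, forcing even powers of y; the x ↦ −x reflection is a symmetry, so x appears only in even powers.
Finally, putting this together gives p.

x^2 + y^2 - 2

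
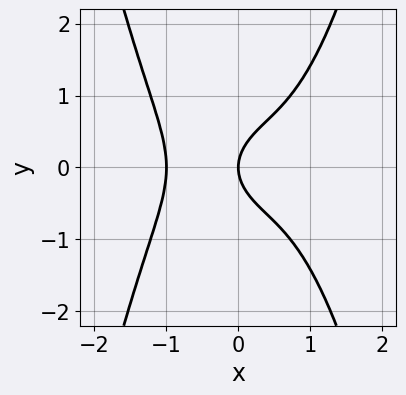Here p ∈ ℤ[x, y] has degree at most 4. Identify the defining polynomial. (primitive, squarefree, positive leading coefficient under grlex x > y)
x^4 - y^2 + x

1. Degree: a generic line meets the curve in up to 4 points, so deg p = 4.
2. Symmetries: the y ↦ −y reflection is a symmetry, so y appears only in even powers.
3. Against the integer gridlines: the x-axis gridline crossings are at x ∈ {-1, 0}; it meets the y-axis at y = 0 (among the integer gridlines).
4. These observations pin down the coefficients.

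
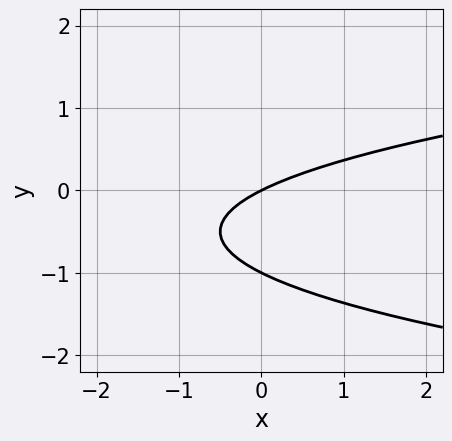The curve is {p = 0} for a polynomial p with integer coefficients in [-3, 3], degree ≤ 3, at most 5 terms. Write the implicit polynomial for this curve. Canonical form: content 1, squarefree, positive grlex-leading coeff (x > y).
deg p = 2.
Observable constraints: it meets the x-axis at x = 0 (among the integer gridlines); among the integer gridlines, it crosses the y-axis at y ∈ {-1, 0}.
Together with the visible shape, these determine p as stated.

2*y^2 - x + 2*y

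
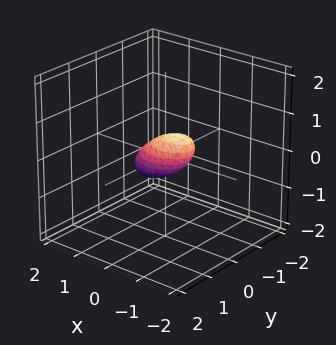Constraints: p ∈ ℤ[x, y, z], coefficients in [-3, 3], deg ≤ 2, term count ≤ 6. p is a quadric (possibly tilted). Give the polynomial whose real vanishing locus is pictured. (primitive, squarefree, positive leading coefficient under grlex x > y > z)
2*x^2 + 3*x*z + 3*y^2 - y*z + 3*z^2 - 1

(a) Degree: a generic line meets the surface in up to 2 points, so deg p = 2.
(b) Putting this together gives p.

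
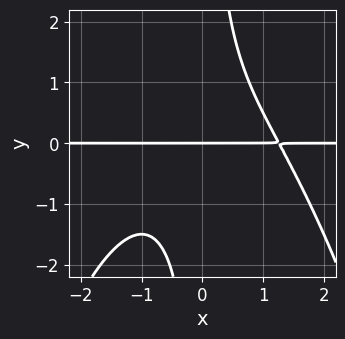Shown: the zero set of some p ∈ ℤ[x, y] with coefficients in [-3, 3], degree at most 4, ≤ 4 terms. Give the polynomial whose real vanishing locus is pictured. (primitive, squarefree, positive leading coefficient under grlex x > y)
x^3*y + 2*x*y^2 - 2*y

(a) Degree: the shape is more complex than any degree-3 curve, so deg p = 4.
(b) Reading off the gridlines: every point of the x-axis in the box is on the curve; it crosses the y-axis at the gridline y = 0.
(c) Assembling these constraints gives the stated polynomial.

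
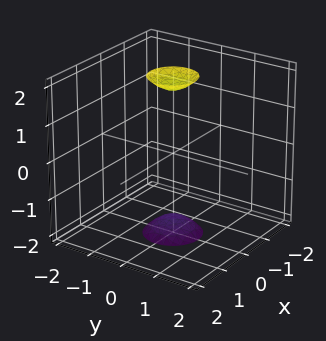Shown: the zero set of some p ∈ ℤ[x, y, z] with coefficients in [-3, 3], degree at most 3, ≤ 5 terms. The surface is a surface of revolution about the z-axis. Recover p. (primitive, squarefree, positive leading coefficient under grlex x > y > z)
First, there are 2 components.
Then, degree: a generic line meets the surface in up to 2 points, so deg p = 2.
Next, symmetries: rotational symmetry about the z-axis ⇒ p depends on x, y only through x² + y².
Then, from the visible intercepts: it misses every integer gridline on the x-axis; it misses every integer gridline on the y-axis; a circular section at z = -2 has radius between 0 and 1.
Finally, together with the visible shape, these determine p as stated.

3*x^2 + 3*y^2 - z^2 + 3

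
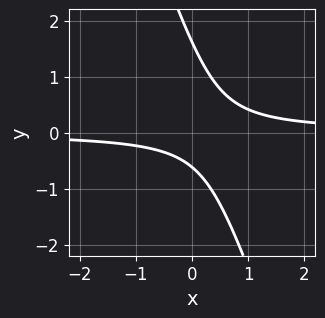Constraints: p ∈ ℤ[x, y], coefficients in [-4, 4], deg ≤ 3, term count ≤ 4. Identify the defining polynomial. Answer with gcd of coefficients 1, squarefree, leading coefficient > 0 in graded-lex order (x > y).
3*x*y + y^2 - y - 1

deg p = 2.
Checking where it meets the axes: it misses every integer gridline on the x-axis.
Putting this together gives p.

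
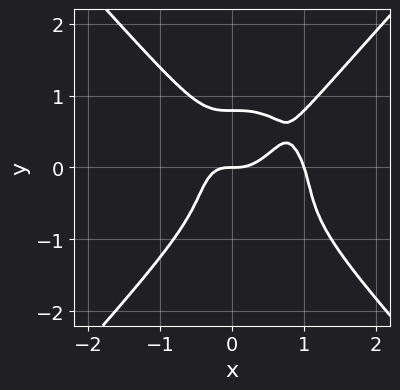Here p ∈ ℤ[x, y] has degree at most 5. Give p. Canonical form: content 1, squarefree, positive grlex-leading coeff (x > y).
3*x^4 - 2*y^4 - 3*x^3 + y

First, degree: a generic line meets the curve in up to 4 points, so deg p = 4.
Next, against the integer gridlines: the x-axis gridline crossings are at x ∈ {0, 1}; it meets the y-axis at y = 0 (among the integer gridlines).
Finally, the integer polynomial consistent with all of this is the stated p.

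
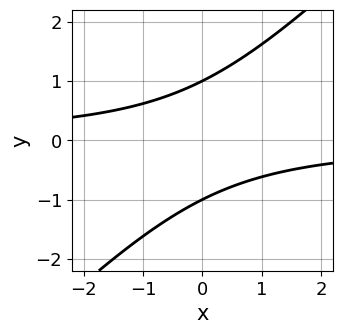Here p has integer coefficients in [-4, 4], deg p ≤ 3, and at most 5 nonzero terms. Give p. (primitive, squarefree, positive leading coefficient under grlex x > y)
(a) Degree: a generic line meets the curve in up to 2 points, so deg p = 2.
(b) Observable constraints: the y-axis gridline crossings are at y ∈ {-1, 1}; no x-intercept at any integer in the box.
(c) Solving for integer coefficients yields p as stated.

x*y - y^2 + 1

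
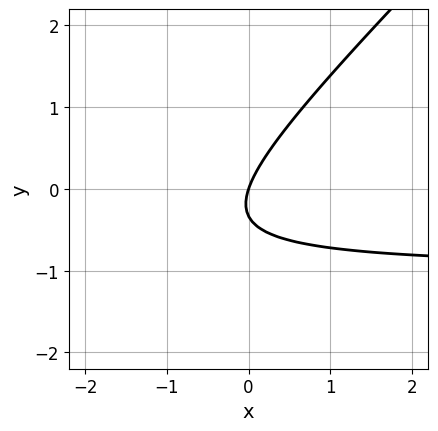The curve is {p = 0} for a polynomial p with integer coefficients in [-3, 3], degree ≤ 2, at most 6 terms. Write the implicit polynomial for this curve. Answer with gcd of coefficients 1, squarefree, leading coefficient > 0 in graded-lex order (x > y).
1. Degree: no degree-1 curve has this shape, so deg p = 2.
2. Against the integer gridlines: it crosses the x-axis at the gridline x = 0; it crosses the y-axis at the gridline y = 0.
3. Solving for integer coefficients yields p as stated.

3*x*y - 3*y^2 + 3*x - y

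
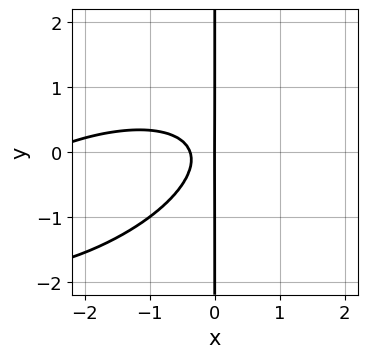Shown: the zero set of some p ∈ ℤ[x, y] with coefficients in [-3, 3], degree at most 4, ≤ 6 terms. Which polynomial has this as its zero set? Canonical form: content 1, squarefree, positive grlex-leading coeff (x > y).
1. Degree: a generic line meets the curve in up to 3 points, so deg p = 3.
2. Checking where it meets the axes: the visible y-axis segment lies entirely on the curve; one x-axis crossing is at x = 0.
3. Assembling these constraints gives the stated polynomial.

x^3 - 2*x^2*y + 3*x*y^2 + 3*x^2 + x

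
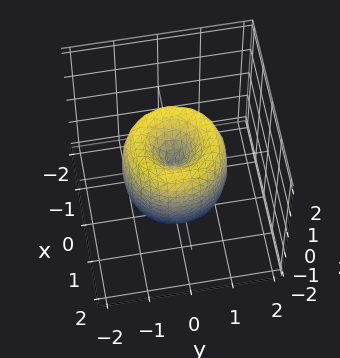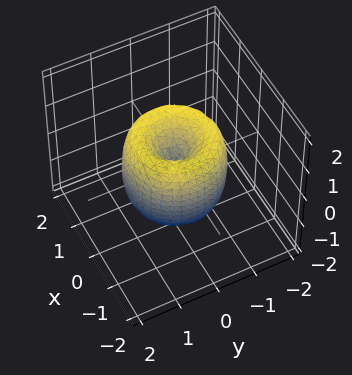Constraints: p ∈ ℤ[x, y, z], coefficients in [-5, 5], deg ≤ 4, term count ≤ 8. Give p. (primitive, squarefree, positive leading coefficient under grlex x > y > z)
1. The degree is 4 — no degree-3 surface has this shape.
2. Symmetries: the surface is invariant under rotation about z: p = q(x² + y², z).
3. Observable constraints: one y-axis crossing is at y = 0; it crosses the x-axis at the gridline x = 0; a circular section at z = 0 has radius between 1 and 2.
4. The integer polynomial consistent with all of this is the stated p.

2*x^4 + 4*x^2*y^2 + 2*y^4 - 3*x^2 - 3*y^2 + z^2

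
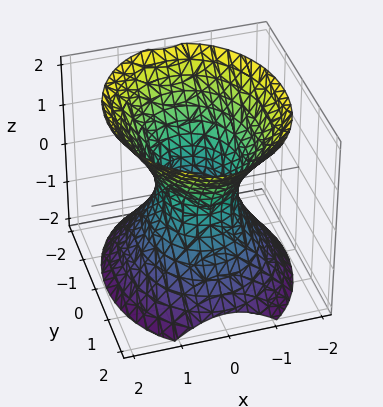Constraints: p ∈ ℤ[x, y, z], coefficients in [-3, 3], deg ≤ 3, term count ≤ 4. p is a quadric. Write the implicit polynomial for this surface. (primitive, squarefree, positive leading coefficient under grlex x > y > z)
The degree is 2 — an hourglass — one-sheet hyperboloid; a quadric.
Symmetries: it's symmetric under y → −y, forcing even powers of y; mirror symmetry x ↦ −x ⇒ only even powers of x; the z ↦ −z reflection is a symmetry, so z appears only in even powers.
From the visible intercepts: no z-intercept at any integer in the box; the y-axis gridline crossings are at y ∈ {-1, 1}.
The integer polynomial consistent with all of this is the stated p.

3*x^2 + 2*y^2 - 2*z^2 - 2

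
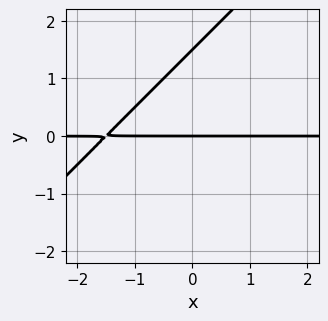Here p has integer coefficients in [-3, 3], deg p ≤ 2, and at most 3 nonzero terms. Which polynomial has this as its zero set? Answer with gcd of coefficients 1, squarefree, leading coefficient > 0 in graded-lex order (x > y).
2*x*y - 2*y^2 + 3*y

1. The degree is 2 — no degree-1 curve has this shape.
2. Against the integer gridlines: the visible x-axis segment lies entirely on the curve; it crosses the y-axis at the gridline y = 0.
3. Matching integer coefficients to the picture gives p.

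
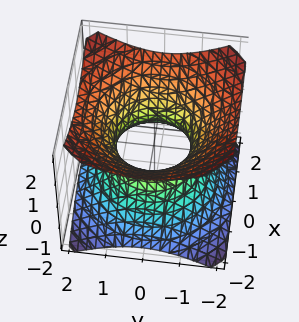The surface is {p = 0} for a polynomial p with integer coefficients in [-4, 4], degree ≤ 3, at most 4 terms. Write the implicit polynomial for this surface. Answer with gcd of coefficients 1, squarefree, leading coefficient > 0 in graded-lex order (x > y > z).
2*x^2 + 2*y^2 - 3*z^2 - 2

The degree is 2 — a generic line meets the surface in up to 2 points.
By symmetry, the z-axis is an axis of rotation, so x and y enter only as x² + y².
Observable constraints: among the integer gridlines, it crosses the x-axis at x ∈ {-1, 1}; the surface avoids every integer z-axis point in the box; a circular section at z = 1 has radius between 1 and 2.
Together with the visible shape, these determine p as stated. Check: (0, 1, 0) on the y-axis lies on the surface, and p(0, 1, 0) = 0. ✓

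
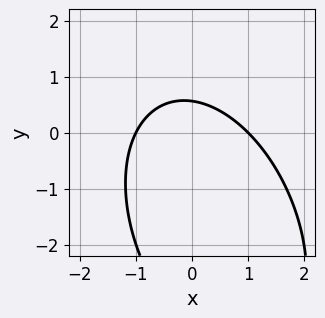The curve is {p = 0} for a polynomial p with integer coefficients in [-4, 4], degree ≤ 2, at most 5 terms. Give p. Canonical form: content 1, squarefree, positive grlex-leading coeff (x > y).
(a) The degree is 2 — the shape is more complex than any degree-1 curve.
(b) Against the integer gridlines: the x-axis gridline crossings are at x ∈ {-1, 1}.
(c) Solving for integer coefficients yields p as stated.

2*x^2 + x*y + y^2 + 3*y - 2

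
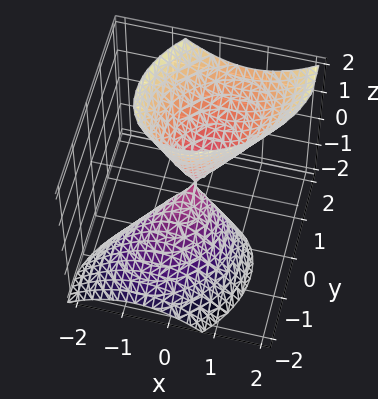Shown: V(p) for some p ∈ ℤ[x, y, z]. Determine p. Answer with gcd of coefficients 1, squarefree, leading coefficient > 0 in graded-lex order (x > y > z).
3*x^2 - 2*x*y + 3*y^2 - 3*y*z - z^2

deg p = 2. No degree-1 surface has this shape.
Observable constraints: it crosses the x-axis at the gridline x = 0; one z-axis crossing is at z = 0; it crosses the y-axis at the gridline y = 0.
Solving for integer coefficients yields p as stated.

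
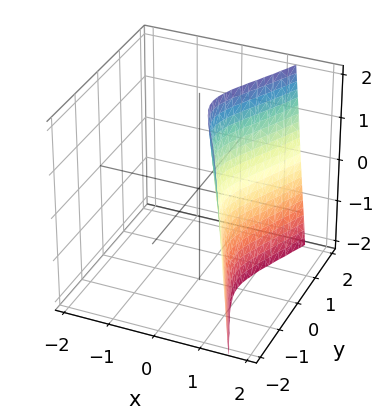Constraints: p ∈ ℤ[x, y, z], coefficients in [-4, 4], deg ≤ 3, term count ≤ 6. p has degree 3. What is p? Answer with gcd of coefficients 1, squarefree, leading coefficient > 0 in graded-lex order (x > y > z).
First, degree: the shape is more complex than any degree-2 surface, so deg p = 3.
Then, from the visible intercepts: the surface avoids every integer y-axis point in the box; no z-intercept at any integer in the box.
Finally, these observations pin down the coefficients.

3*x^3 + x*z - 2*y^2 + x - 1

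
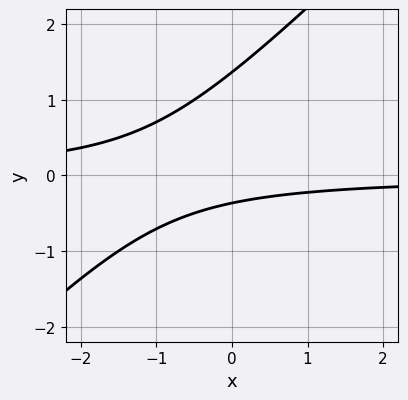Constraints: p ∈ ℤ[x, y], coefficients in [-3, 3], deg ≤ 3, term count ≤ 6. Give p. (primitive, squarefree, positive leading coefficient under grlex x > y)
First, degree: a generic line meets the curve in up to 2 points, so deg p = 2.
Then, observable constraints: the curve avoids every integer x-axis point in the box.
Finally, putting this together gives p.

2*x*y - 2*y^2 + 2*y + 1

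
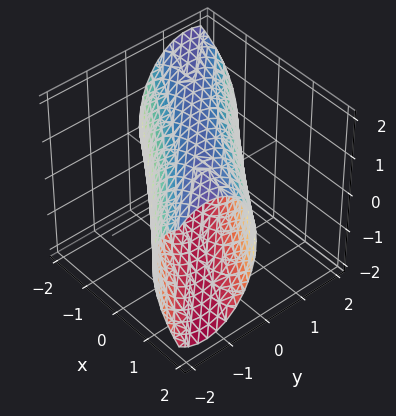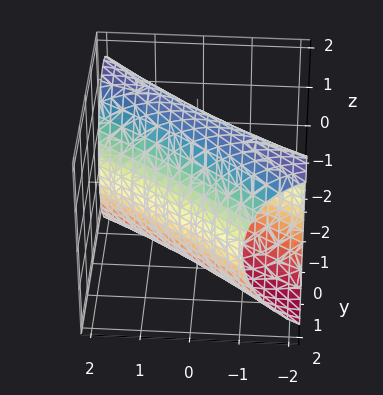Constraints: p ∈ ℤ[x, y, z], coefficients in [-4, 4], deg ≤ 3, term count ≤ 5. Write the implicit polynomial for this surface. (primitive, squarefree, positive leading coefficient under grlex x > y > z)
x^2 + 3*x*y + 2*y^2 + z^2 - 3

The degree is 2 — the shape is more complex than any degree-1 surface.
Putting this together gives p.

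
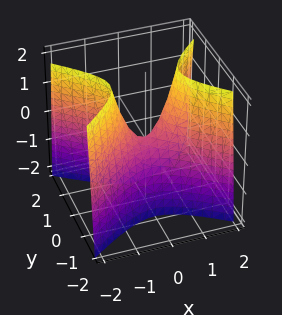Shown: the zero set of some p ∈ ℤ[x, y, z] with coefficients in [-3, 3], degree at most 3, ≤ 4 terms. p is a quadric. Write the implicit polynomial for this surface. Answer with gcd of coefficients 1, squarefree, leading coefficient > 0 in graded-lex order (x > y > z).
1. deg p = 2. A hyperbolic paraboloid; a quadric.
2. Symmetries: it's symmetric under y → −y, forcing even powers of y; mirror symmetry x ↦ −x ⇒ only even powers of x.
3. Against the integer gridlines: it crosses the x-axis at the gridline x = 0; it meets the z-axis at z = 0 (among the integer gridlines).
4. Putting this together gives p.

2*x^2 - 3*y^2 - z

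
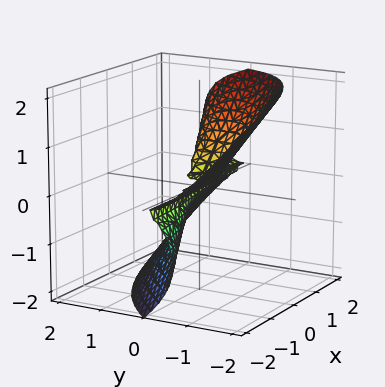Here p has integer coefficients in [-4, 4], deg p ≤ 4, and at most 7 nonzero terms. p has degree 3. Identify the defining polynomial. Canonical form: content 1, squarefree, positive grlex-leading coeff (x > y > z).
deg p = 3.
Observable constraints: it meets the y-axis at y = 0 (among the integer gridlines); every point of the x-axis in the box is on the surface; it crosses the z-axis at the gridline z = 0.
Putting this together gives p.

3*x*z^2 - 3*y^3 - 2*y*z^2 - 3*z^3 + 2*y*z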